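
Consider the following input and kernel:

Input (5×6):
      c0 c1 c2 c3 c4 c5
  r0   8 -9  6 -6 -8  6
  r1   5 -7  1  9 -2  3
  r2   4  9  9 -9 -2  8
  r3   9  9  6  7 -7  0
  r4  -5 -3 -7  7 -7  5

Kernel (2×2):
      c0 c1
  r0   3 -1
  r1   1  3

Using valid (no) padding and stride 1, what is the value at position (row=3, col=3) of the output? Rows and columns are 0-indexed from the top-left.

14

The receptive field on the input at this output position is [7 -7 / 7 -7]. Elementwise product with the kernel and sum: 7·3 + -7·-1 + 7·1 + -7·3.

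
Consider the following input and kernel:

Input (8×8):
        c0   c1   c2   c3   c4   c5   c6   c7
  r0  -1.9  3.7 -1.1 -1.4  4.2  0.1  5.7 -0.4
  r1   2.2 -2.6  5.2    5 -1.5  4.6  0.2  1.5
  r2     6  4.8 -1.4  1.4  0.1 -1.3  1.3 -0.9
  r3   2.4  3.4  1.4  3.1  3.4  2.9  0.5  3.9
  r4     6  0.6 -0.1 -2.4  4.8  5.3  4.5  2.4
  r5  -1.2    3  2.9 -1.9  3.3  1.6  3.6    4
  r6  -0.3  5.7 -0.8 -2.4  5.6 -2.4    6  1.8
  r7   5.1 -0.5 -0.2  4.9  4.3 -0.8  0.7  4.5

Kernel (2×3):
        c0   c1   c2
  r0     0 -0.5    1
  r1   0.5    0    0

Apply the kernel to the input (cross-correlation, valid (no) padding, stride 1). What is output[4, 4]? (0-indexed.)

The receptive field on the input at this output position is [4.8 5.3 4.5 / 3.3 1.6 3.6]. Elementwise product with the kernel and sum: 5.3·-0.5 + 4.5·1 + 3.3·0.5.

3.5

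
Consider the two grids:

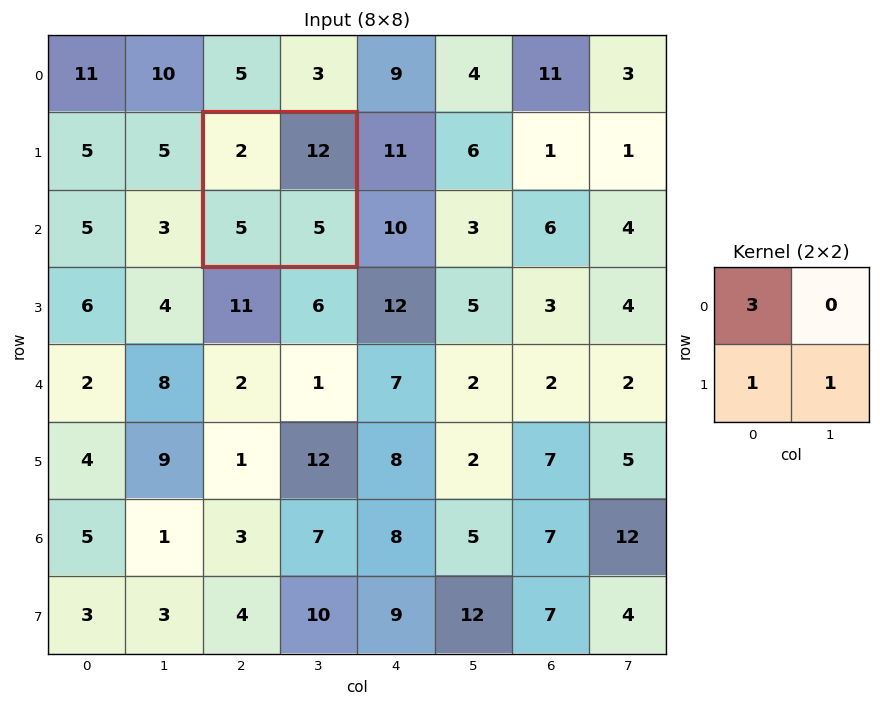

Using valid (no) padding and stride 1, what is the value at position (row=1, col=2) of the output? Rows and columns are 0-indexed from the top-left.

The receptive field on the input at this output position is [2 12 / 5 5]. Elementwise product with the kernel and sum: 2·3 + 5·1 + 5·1.

16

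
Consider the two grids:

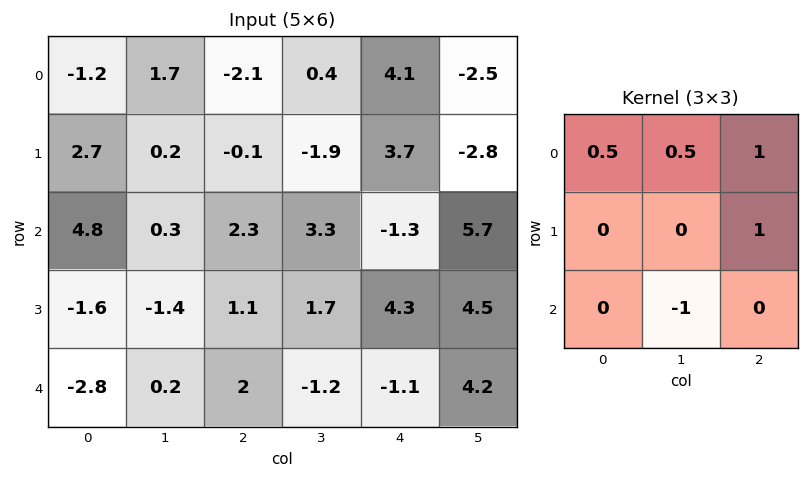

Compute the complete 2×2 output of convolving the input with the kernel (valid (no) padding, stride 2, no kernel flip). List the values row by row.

-2.25 3.65
5.75 7

Output[0,0]: The receptive field on the input at this output position is [-1.2 1.7 -2.1 / 2.7 0.2 -0.1 / 4.8 0.3 2.3]. Elementwise product with the kernel and sum: -1.2·0.5 + 1.7·0.5 + -2.1·1 + -0.1·1 + 0.3·-1.
Output[0,1]: The receptive field on the input at this output position is [-2.1 0.4 4.1 / -0.1 -1.9 3.7 / 2.3 3.3 -1.3]. Elementwise product with the kernel and sum: -2.1·0.5 + 0.4·0.5 + 4.1·1 + 3.7·1 + 3.3·-1.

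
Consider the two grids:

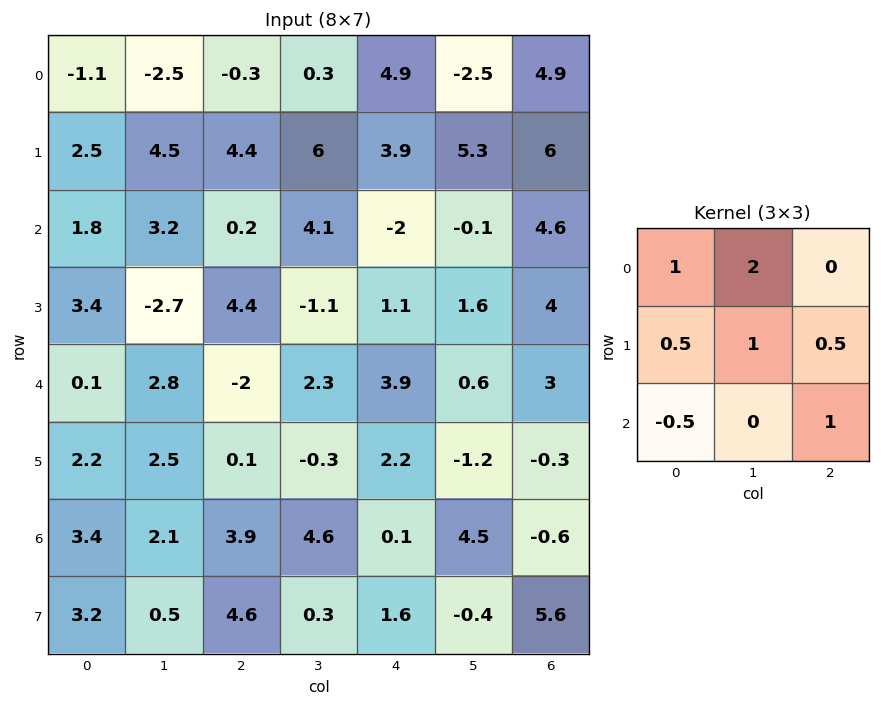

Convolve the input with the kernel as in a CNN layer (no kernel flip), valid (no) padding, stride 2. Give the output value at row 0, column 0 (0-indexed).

1.15

The receptive field on the input at this output position is [-1.1 -2.5 -0.3 / 2.5 4.5 4.4 / 1.8 3.2 0.2]. Elementwise product with the kernel and sum: -1.1·1 + -2.5·2 + 2.5·0.5 + 4.5·1 + 4.4·0.5 + 1.8·-0.5 + 0.2·1.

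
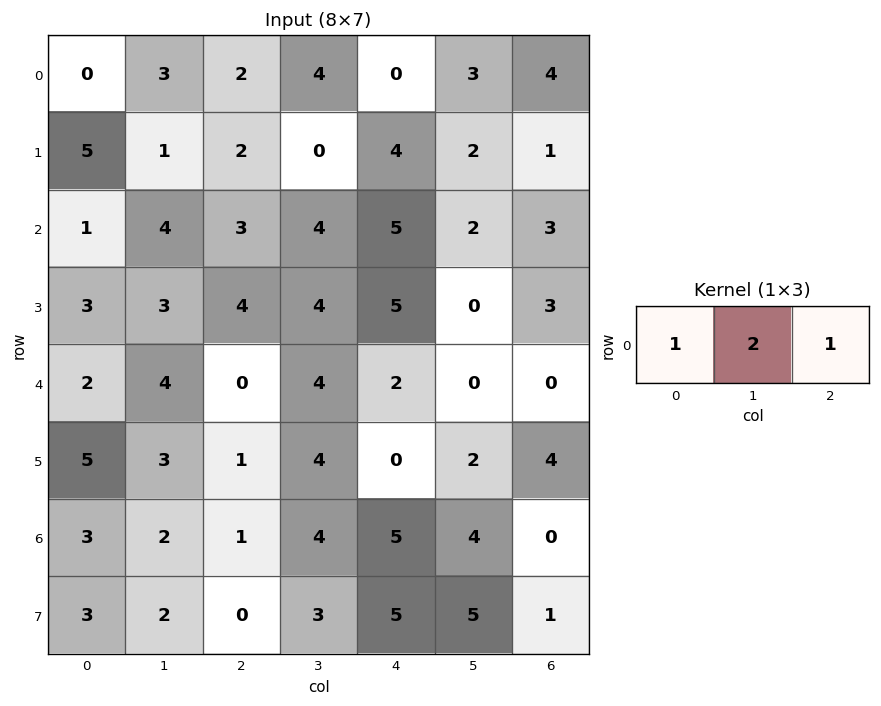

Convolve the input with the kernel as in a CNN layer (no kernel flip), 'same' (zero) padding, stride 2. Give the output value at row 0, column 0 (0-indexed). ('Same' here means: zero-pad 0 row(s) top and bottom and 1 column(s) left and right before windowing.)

The receptive field on the zero-padded input at this output position is [0 0 3]. Elementwise product with the kernel and sum: 0·1 + 0·2 + 3·1.

3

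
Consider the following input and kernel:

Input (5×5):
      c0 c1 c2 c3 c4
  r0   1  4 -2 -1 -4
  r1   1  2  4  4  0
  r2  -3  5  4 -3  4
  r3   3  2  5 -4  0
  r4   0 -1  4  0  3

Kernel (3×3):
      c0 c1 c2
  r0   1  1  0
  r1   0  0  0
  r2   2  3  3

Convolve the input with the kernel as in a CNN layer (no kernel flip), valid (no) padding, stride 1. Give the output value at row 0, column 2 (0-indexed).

8

The receptive field on the input at this output position is [-2 -1 -4 / 4 4 0 / 4 -3 4]. Elementwise product with the kernel and sum: -2·1 + -1·1 + 4·2 + -3·3 + 4·3.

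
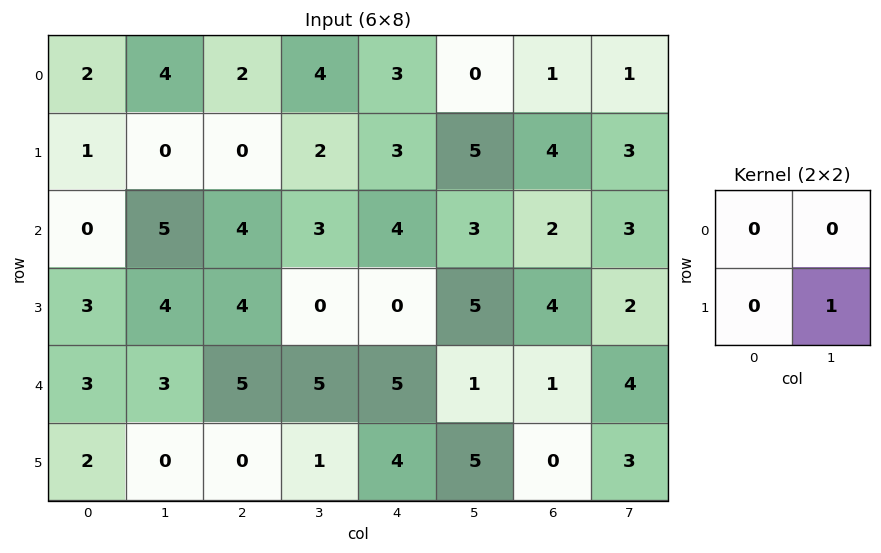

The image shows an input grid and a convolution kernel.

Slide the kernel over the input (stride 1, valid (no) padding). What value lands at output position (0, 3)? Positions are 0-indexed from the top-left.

3

The receptive field on the input at this output position is [4 3 / 2 3]. Elementwise product with the kernel and sum: 3·1.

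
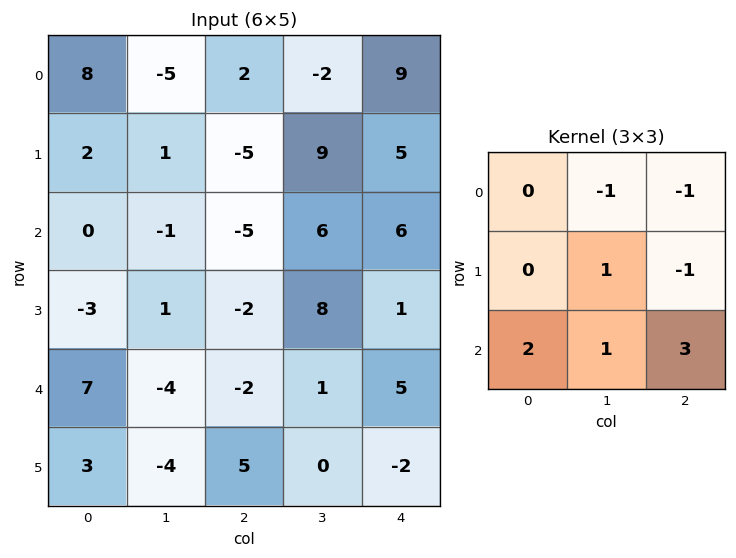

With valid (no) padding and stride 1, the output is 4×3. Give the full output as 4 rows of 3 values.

Output[0,0]: The receptive field on the input at this output position is [8 -5 2 / 2 1 -5 / 0 -1 -5]. Elementwise product with the kernel and sum: -5·-1 + 2·-1 + 1·1 + -5·-1 + 0·2 + -1·1 + -5·3.

-7 -3 11
-3 9 -7
13 -18 7
16 -12 -9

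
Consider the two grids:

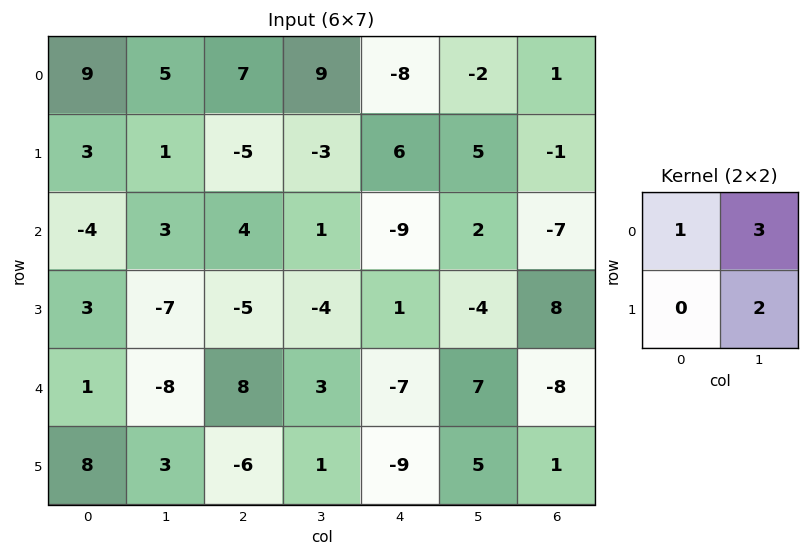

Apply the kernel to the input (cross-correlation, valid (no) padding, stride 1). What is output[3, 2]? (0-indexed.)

-11

The receptive field on the input at this output position is [-5 -4 / 8 3]. Elementwise product with the kernel and sum: -5·1 + -4·3 + 3·2.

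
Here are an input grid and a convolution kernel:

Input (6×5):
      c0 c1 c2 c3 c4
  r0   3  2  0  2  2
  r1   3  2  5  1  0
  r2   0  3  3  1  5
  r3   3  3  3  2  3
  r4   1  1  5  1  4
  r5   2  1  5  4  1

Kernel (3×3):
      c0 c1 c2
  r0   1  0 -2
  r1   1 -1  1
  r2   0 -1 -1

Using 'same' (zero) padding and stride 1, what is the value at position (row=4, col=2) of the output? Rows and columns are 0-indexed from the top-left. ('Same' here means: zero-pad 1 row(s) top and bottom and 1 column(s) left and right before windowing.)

The receptive field on the zero-padded input at this output position is [3 3 2 / 1 5 1 / 1 5 4]. Elementwise product with the kernel and sum: 3·1 + 2·-2 + 1·1 + 5·-1 + 1·1 + 5·-1 + 4·-1.

-13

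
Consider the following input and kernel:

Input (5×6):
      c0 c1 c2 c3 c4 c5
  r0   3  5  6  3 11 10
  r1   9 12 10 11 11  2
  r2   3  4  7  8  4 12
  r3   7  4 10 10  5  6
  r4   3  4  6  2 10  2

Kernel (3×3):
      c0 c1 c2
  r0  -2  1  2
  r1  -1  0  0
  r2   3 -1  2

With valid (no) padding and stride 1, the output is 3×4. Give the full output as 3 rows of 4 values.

21 11 24 58
48 26 36 22
22 21 28 2

Output[0,0]: The receptive field on the input at this output position is [3 5 6 / 9 12 10 / 3 4 7]. Elementwise product with the kernel and sum: 3·-2 + 5·1 + 6·2 + 9·-1 + 3·3 + 4·-1 + 7·2.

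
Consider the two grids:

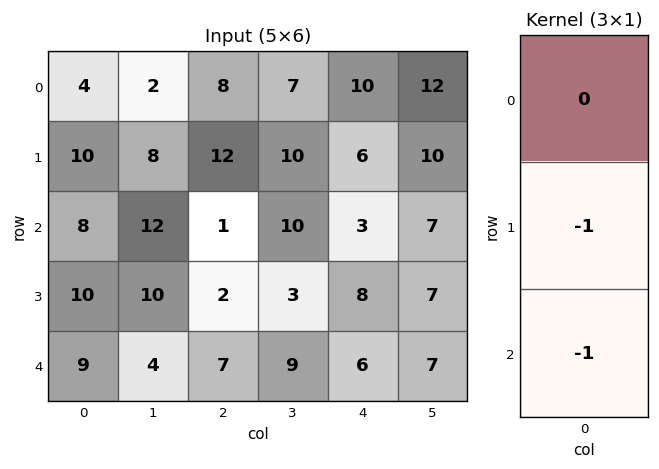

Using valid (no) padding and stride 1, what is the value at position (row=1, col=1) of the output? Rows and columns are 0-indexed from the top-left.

The receptive field on the input at this output position is [8 / 12 / 10]. Elementwise product with the kernel and sum: 12·-1 + 10·-1.

-22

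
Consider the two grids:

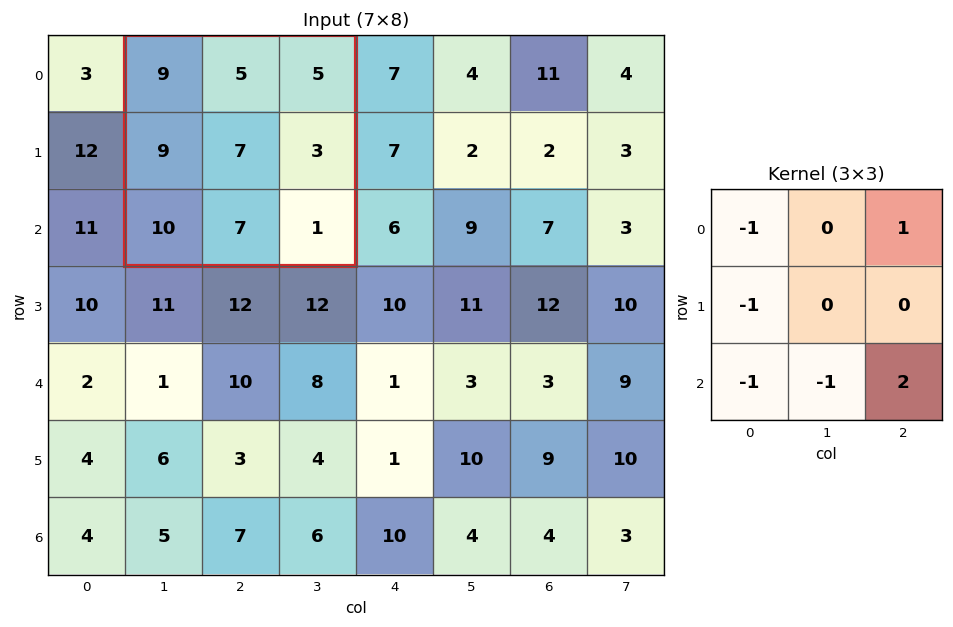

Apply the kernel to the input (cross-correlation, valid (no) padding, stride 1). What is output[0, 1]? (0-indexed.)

The receptive field on the input at this output position is [9 5 5 / 9 7 3 / 10 7 1]. Elementwise product with the kernel and sum: 9·-1 + 5·1 + 9·-1 + 10·-1 + 7·-1 + 1·2.

-28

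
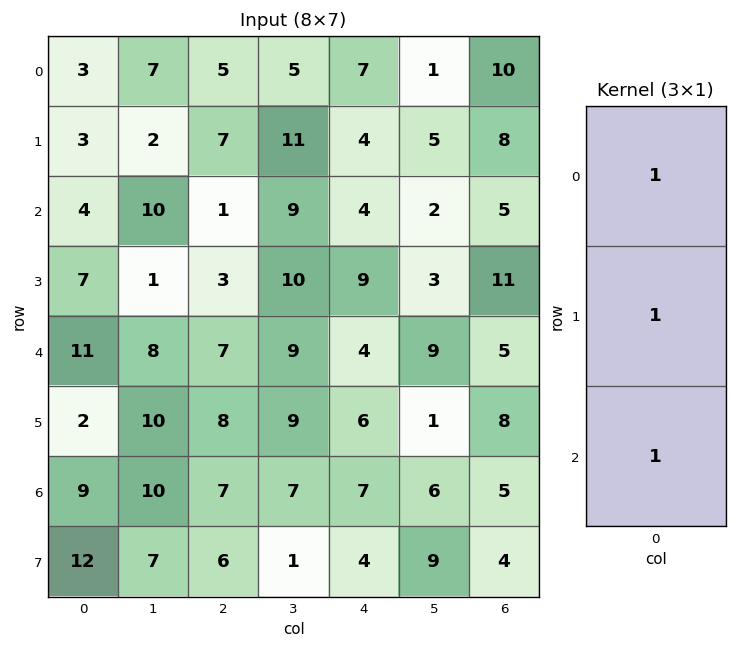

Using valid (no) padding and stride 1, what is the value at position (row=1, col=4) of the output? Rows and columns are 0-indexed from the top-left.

17

The receptive field on the input at this output position is [4 / 4 / 9]. Elementwise product with the kernel and sum: 4·1 + 4·1 + 9·1.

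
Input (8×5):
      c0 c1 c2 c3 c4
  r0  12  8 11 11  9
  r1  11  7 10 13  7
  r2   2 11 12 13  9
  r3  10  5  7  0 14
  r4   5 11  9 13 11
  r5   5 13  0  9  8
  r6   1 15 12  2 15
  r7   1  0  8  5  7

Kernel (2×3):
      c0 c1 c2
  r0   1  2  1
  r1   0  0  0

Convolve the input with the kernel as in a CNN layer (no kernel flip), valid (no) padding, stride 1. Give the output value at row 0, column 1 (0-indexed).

The receptive field on the input at this output position is [8 11 11 / 7 10 13]. Elementwise product with the kernel and sum: 8·1 + 11·2 + 11·1.

41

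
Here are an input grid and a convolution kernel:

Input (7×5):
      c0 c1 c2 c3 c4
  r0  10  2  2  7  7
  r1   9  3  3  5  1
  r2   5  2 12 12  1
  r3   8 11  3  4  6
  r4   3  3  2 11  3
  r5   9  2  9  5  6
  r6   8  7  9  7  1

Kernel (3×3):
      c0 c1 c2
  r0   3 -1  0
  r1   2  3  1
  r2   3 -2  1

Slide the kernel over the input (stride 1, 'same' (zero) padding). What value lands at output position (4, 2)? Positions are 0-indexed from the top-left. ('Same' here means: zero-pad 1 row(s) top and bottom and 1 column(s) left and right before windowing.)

46

The receptive field on the zero-padded input at this output position is [11 3 4 / 3 2 11 / 2 9 5]. Elementwise product with the kernel and sum: 11·3 + 3·-1 + 3·2 + 2·3 + 11·1 + 2·3 + 9·-2 + 5·1.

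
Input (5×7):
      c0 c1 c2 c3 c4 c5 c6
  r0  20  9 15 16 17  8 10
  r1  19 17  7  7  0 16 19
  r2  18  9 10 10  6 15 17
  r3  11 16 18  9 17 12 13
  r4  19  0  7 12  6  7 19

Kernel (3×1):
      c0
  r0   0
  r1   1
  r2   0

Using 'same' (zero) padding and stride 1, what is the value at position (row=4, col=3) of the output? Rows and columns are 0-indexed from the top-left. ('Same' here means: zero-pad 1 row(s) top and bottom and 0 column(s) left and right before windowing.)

The receptive field on the zero-padded input at this output position is [9 / 12 / 0]. Elementwise product with the kernel and sum: 12·1.

12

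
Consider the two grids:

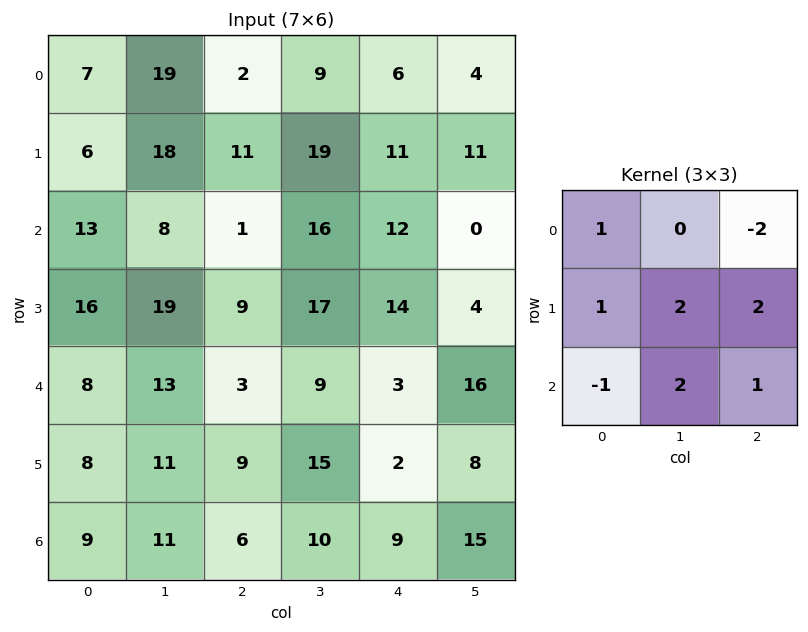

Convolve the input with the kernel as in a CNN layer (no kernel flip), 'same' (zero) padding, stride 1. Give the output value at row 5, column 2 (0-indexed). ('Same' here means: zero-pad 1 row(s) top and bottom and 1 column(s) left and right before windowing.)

The receptive field on the zero-padded input at this output position is [13 3 9 / 11 9 15 / 11 6 10]. Elementwise product with the kernel and sum: 13·1 + 9·-2 + 11·1 + 9·2 + 15·2 + 11·-1 + 6·2 + 10·1.

65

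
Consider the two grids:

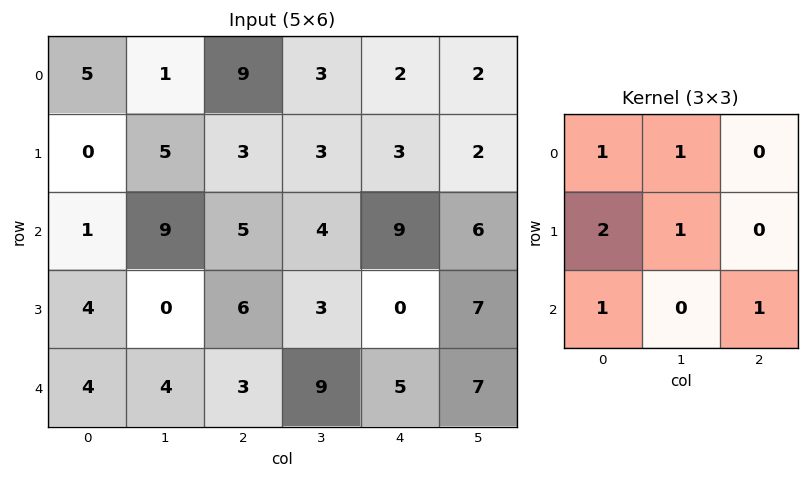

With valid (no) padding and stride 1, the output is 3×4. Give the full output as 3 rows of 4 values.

Output[0,0]: The receptive field on the input at this output position is [5 1 9 / 0 5 3 / 1 9 5]. Elementwise product with the kernel and sum: 5·1 + 1·1 + 0·2 + 5·1 + 1·1 + 5·1.

17 36 35 24
26 34 26 33
25 33 32 35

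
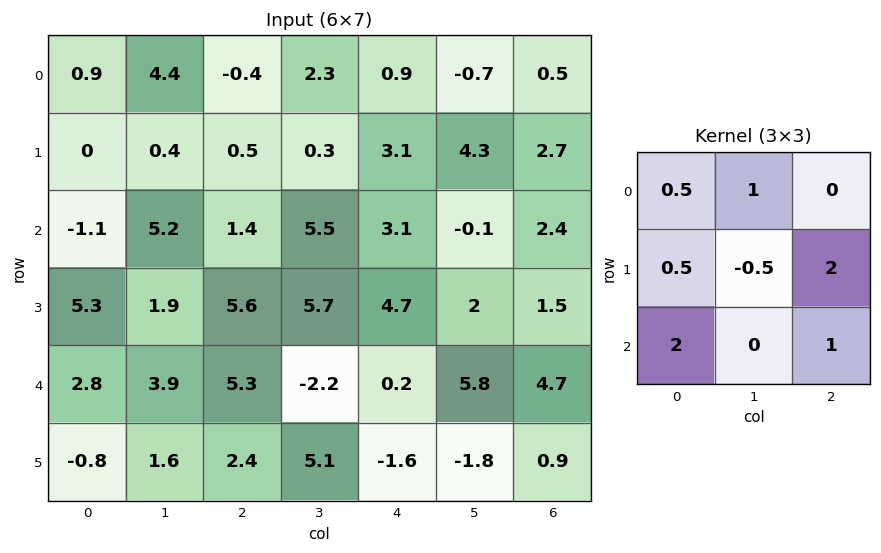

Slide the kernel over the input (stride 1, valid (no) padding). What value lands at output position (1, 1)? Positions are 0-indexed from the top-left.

The receptive field on the input at this output position is [0.4 0.5 0.3 / 5.2 1.4 5.5 / 1.9 5.6 5.7]. Elementwise product with the kernel and sum: 0.4·0.5 + 0.5·1 + 5.2·0.5 + 1.4·-0.5 + 5.5·2 + 1.9·2 + 5.7·1.

23.1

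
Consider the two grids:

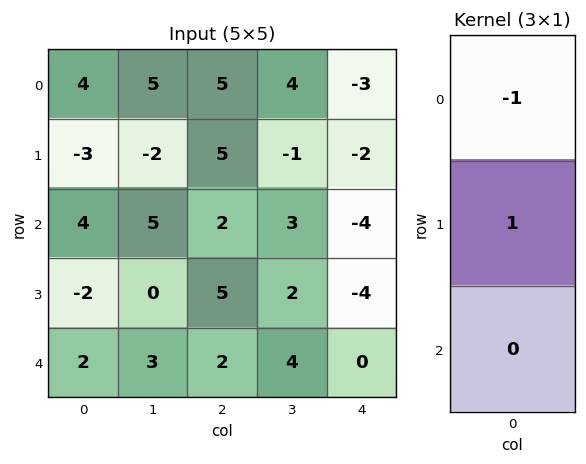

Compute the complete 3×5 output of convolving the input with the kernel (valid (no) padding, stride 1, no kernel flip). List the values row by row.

-7 -7 0 -5 1
7 7 -3 4 -2
-6 -5 3 -1 0

Output[0,0]: The receptive field on the input at this output position is [4 / -3 / 4]. Elementwise product with the kernel and sum: 4·-1 + -3·1.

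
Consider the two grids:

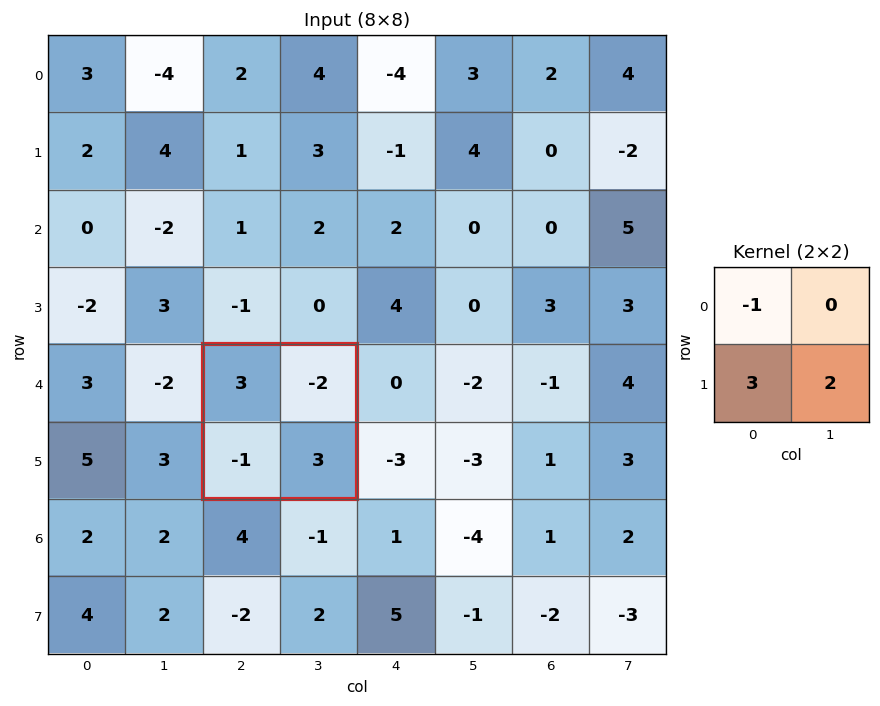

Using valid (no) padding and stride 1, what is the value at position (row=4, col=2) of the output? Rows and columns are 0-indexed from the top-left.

0

The receptive field on the input at this output position is [3 -2 / -1 3]. Elementwise product with the kernel and sum: 3·-1 + -1·3 + 3·2.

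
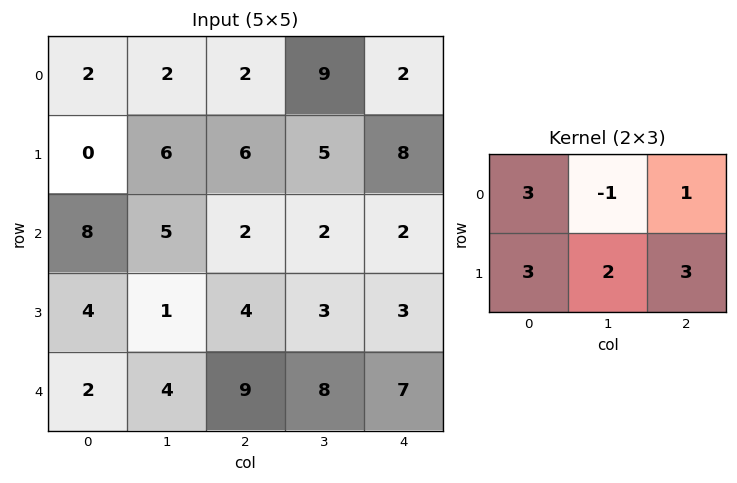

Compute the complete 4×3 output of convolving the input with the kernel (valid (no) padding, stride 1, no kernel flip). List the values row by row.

Output[0,0]: The receptive field on the input at this output position is [2 2 2 / 0 6 6]. Elementwise product with the kernel and sum: 2·3 + 2·-1 + 2·1 + 0·3 + 6·2 + 6·3.

36 58 51
40 42 37
47 35 33
56 56 76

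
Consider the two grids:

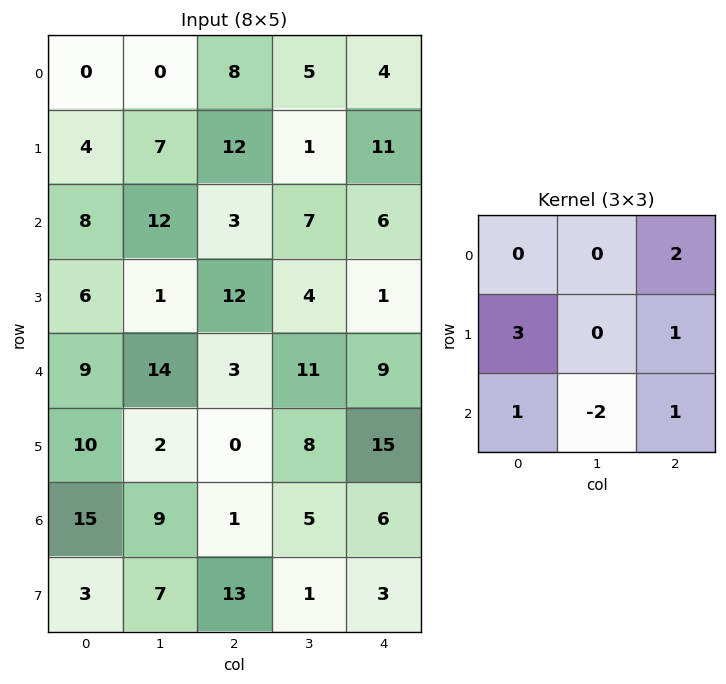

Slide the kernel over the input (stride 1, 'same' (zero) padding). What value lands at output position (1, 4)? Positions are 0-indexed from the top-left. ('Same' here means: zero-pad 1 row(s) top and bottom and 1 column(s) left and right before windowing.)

-2

The receptive field on the zero-padded input at this output position is [5 4 0 / 1 11 0 / 7 6 0]. Elementwise product with the kernel and sum: 0·2 + 1·3 + 0·1 + 7·1 + 6·-2 + 0·1.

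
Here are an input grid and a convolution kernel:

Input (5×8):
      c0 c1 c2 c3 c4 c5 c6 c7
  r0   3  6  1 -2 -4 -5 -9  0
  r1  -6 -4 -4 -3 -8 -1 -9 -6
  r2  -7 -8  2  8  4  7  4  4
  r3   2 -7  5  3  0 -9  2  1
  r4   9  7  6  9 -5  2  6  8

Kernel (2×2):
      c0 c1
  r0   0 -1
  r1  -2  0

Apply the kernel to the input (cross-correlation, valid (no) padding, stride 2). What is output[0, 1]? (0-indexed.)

The receptive field on the input at this output position is [1 -2 / -4 -3]. Elementwise product with the kernel and sum: -2·-1 + -4·-2.

10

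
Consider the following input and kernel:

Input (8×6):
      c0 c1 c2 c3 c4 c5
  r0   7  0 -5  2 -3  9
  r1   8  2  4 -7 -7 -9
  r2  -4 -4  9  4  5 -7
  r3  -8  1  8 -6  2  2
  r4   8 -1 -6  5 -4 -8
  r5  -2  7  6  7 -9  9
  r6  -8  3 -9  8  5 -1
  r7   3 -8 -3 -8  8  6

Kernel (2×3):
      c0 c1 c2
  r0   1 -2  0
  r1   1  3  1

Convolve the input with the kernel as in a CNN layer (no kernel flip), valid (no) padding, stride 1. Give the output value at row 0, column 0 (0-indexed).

The receptive field on the input at this output position is [7 0 -5 / 8 2 4]. Elementwise product with the kernel and sum: 7·1 + 0·-2 + 8·1 + 2·3 + 4·1.

25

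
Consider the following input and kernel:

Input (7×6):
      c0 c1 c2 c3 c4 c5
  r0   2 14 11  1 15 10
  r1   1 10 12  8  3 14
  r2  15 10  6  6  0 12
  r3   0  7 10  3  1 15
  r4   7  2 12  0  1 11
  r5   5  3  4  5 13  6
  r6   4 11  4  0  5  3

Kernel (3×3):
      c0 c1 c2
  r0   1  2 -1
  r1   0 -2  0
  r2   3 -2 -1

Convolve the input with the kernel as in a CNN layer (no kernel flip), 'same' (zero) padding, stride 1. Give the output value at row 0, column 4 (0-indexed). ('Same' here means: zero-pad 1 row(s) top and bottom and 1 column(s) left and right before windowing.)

-26

The receptive field on the zero-padded input at this output position is [0 0 0 / 1 15 10 / 8 3 14]. Elementwise product with the kernel and sum: 0·1 + 0·2 + 0·-1 + 15·-2 + 8·3 + 3·-2 + 14·-1.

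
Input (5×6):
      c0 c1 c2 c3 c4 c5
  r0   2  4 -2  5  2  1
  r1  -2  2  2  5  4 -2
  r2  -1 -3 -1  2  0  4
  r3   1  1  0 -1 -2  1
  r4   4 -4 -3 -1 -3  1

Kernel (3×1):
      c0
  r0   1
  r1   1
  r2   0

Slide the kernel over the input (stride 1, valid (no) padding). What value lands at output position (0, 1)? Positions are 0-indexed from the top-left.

The receptive field on the input at this output position is [4 / 2 / -3]. Elementwise product with the kernel and sum: 4·1 + 2·1.

6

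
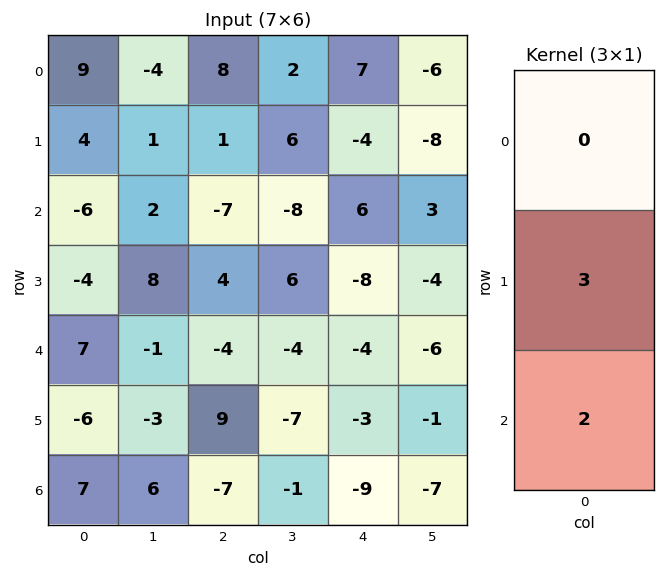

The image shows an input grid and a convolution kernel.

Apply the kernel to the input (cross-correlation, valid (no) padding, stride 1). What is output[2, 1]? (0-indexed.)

The receptive field on the input at this output position is [2 / 8 / -1]. Elementwise product with the kernel and sum: 8·3 + -1·2.

22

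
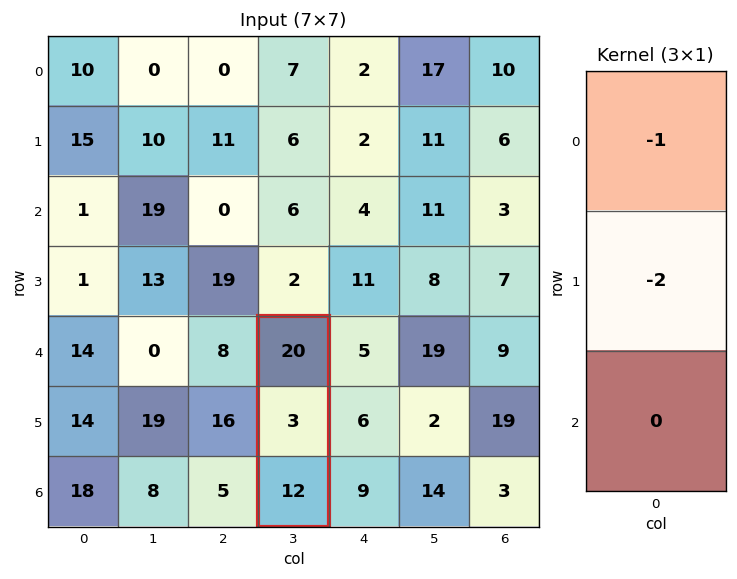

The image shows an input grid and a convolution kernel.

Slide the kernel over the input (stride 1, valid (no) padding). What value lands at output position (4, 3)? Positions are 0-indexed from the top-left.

The receptive field on the input at this output position is [20 / 3 / 12]. Elementwise product with the kernel and sum: 20·-1 + 3·-2.

-26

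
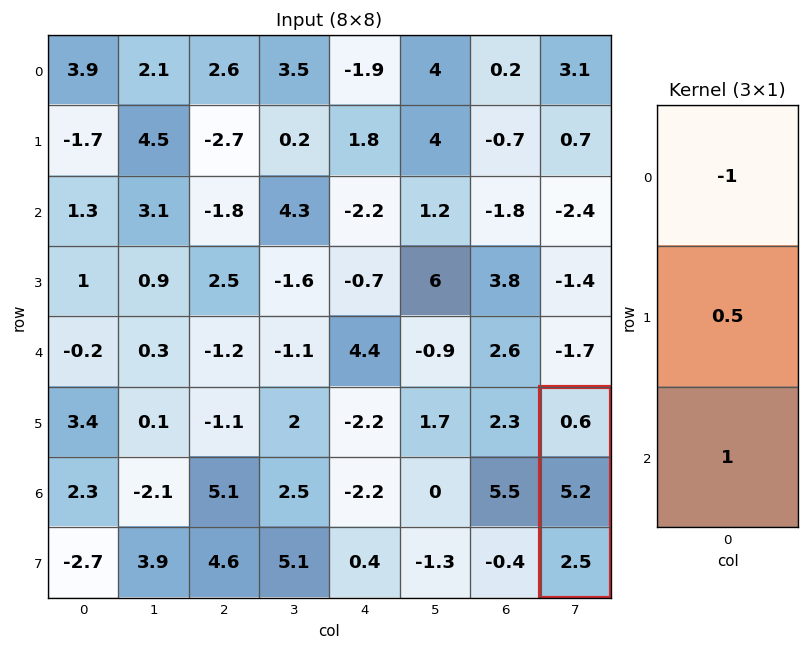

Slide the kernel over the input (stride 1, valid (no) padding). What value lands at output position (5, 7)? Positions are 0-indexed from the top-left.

4.5

The receptive field on the input at this output position is [0.6 / 5.2 / 2.5]. Elementwise product with the kernel and sum: 0.6·-1 + 5.2·0.5 + 2.5·1.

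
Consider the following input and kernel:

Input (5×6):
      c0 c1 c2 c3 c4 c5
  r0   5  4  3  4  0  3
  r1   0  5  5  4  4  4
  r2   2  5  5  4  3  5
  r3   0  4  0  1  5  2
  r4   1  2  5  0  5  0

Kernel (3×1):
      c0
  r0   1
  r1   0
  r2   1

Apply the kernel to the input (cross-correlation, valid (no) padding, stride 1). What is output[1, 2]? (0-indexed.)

5

The receptive field on the input at this output position is [5 / 5 / 0]. Elementwise product with the kernel and sum: 5·1 + 0·1.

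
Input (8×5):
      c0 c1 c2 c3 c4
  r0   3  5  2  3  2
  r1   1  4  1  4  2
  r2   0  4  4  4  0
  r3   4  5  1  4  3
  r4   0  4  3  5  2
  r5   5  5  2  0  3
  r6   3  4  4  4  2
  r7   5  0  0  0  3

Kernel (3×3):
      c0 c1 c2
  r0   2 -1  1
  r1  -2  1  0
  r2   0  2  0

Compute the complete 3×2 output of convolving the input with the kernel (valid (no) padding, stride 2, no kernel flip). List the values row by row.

13 13
5 16
2 7

Output[0,0]: The receptive field on the input at this output position is [3 5 2 / 1 4 1 / 0 4 4]. Elementwise product with the kernel and sum: 3·2 + 5·-1 + 2·1 + 1·-2 + 4·1 + 4·2.
Output[0,1]: The receptive field on the input at this output position is [2 3 2 / 1 4 2 / 4 4 0]. Elementwise product with the kernel and sum: 2·2 + 3·-1 + 2·1 + 1·-2 + 4·1 + 4·2.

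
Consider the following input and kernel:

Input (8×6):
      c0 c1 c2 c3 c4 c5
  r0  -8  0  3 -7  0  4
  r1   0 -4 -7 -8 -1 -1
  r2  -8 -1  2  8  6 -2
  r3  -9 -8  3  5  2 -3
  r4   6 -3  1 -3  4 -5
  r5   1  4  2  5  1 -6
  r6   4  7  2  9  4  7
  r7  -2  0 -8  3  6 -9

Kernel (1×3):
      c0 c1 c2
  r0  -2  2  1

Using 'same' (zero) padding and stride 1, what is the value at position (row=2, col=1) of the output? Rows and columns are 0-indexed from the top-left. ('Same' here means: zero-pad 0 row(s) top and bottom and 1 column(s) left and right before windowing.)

16

The receptive field on the zero-padded input at this output position is [-8 -1 2]. Elementwise product with the kernel and sum: -8·-2 + -1·2 + 2·1.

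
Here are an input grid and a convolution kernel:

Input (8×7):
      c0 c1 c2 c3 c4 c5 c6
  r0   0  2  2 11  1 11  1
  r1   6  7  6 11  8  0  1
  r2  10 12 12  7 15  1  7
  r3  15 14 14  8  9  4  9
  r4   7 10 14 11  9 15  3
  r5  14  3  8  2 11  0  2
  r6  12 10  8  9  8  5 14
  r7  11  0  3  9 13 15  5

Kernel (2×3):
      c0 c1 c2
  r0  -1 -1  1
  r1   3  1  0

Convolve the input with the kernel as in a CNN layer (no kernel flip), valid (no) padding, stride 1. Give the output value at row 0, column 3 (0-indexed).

The receptive field on the input at this output position is [11 1 11 / 11 8 0]. Elementwise product with the kernel and sum: 11·-1 + 1·-1 + 11·1 + 11·3 + 8·1.

40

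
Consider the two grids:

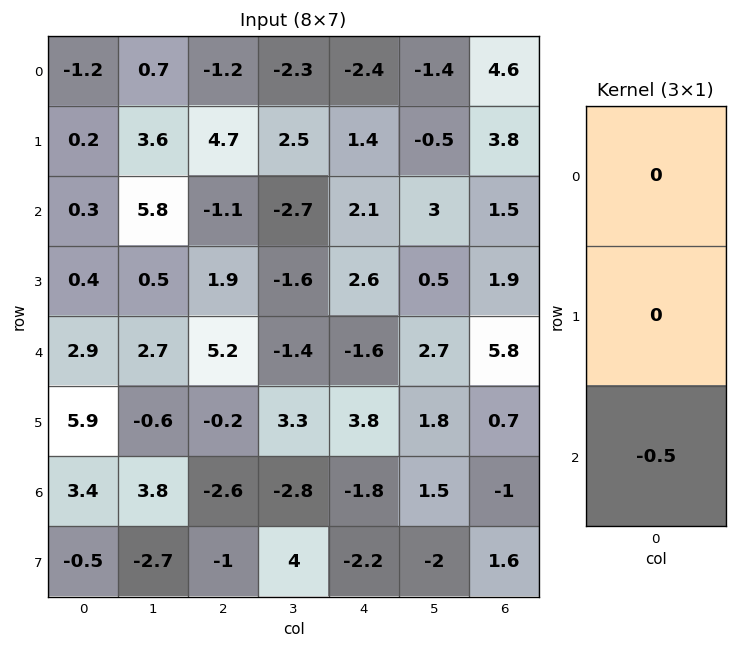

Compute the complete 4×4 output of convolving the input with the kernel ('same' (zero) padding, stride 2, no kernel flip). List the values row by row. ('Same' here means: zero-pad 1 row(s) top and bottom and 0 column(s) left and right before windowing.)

Output[0,0]: The receptive field on the zero-padded input at this output position is [0 / -1.2 / 0.2]. Elementwise product with the kernel and sum: 0.2·-0.5.
Output[0,1]: The receptive field on the zero-padded input at this output position is [0 / -1.2 / 4.7]. Elementwise product with the kernel and sum: 4.7·-0.5.

-0.1 -2.35 -0.7 -1.9
-0.2 -0.95 -1.3 -0.95
-2.95 0.1 -1.9 -0.35
0.25 0.5 1.1 -0.8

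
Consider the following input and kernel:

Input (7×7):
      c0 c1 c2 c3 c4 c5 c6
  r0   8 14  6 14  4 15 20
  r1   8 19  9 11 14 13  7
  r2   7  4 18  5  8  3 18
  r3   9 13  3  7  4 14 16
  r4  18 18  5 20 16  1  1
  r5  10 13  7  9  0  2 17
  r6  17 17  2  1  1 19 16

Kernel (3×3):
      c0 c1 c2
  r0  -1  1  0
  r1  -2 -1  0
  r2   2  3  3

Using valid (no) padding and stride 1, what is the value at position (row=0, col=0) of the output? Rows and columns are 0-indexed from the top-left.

51

The receptive field on the input at this output position is [8 14 6 / 8 19 9 / 7 4 18]. Elementwise product with the kernel and sum: 8·-1 + 14·1 + 8·-2 + 19·-1 + 7·2 + 4·3 + 18·3.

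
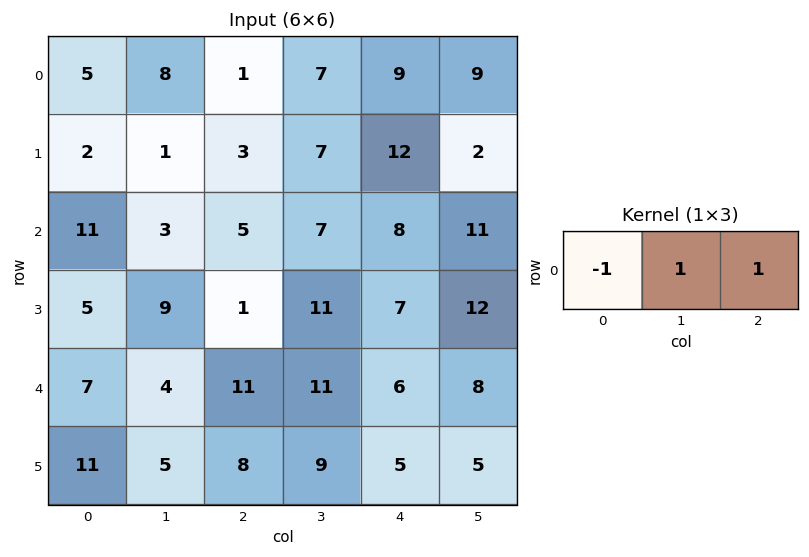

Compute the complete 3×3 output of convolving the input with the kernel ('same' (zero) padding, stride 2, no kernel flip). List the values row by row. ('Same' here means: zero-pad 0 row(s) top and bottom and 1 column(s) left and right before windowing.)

13 0 11
14 9 12
11 18 3

Output[0,0]: The receptive field on the zero-padded input at this output position is [0 5 8]. Elementwise product with the kernel and sum: 0·-1 + 5·1 + 8·1.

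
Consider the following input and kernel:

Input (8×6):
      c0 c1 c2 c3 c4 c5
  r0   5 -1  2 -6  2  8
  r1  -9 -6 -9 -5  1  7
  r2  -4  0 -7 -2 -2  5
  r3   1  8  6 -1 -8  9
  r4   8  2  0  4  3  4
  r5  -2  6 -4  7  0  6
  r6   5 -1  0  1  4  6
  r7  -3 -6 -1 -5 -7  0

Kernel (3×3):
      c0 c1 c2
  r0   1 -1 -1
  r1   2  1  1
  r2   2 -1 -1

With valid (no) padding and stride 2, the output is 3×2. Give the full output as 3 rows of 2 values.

Output[0,0]: The receptive field on the input at this output position is [5 -1 2 / -9 -6 -9 / -4 0 -7]. Elementwise product with the kernel and sum: 5·1 + -1·-1 + 2·-1 + -9·2 + -6·1 + -9·1 + -4·2 + 0·-1 + -7·-1.
Output[0,1]: The receptive field on the input at this output position is [2 -6 2 / -9 -5 1 / -7 -2 -2]. Elementwise product with the kernel and sum: 2·1 + -6·-1 + 2·-1 + -9·2 + -5·1 + 1·1 + -7·2 + -2·-1 + -2·-1.

-30 -26
33 -7
15 -13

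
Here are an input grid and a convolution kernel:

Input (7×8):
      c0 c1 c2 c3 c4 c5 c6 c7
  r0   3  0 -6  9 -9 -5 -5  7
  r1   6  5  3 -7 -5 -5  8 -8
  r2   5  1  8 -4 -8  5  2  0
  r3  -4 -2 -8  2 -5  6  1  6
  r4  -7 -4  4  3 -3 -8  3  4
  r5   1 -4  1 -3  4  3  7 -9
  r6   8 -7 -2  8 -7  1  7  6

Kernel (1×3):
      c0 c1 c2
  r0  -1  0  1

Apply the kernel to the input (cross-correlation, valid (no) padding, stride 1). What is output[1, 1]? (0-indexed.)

The receptive field on the input at this output position is [5 3 -7]. Elementwise product with the kernel and sum: 5·-1 + -7·1.

-12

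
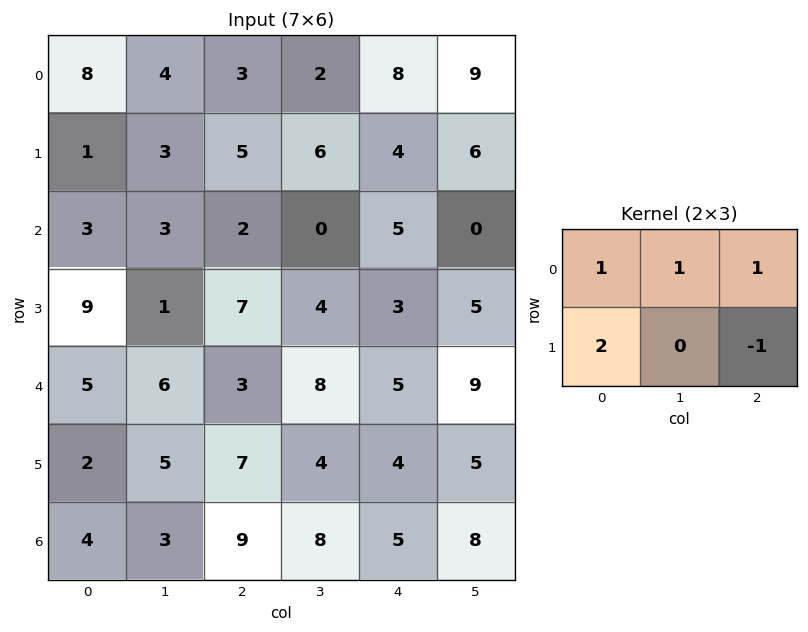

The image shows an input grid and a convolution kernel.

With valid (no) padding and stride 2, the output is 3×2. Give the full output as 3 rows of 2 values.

12 19
19 18
11 26

Output[0,0]: The receptive field on the input at this output position is [8 4 3 / 1 3 5]. Elementwise product with the kernel and sum: 8·1 + 4·1 + 3·1 + 1·2 + 5·-1.
Output[0,1]: The receptive field on the input at this output position is [3 2 8 / 5 6 4]. Elementwise product with the kernel and sum: 3·1 + 2·1 + 8·1 + 5·2 + 4·-1.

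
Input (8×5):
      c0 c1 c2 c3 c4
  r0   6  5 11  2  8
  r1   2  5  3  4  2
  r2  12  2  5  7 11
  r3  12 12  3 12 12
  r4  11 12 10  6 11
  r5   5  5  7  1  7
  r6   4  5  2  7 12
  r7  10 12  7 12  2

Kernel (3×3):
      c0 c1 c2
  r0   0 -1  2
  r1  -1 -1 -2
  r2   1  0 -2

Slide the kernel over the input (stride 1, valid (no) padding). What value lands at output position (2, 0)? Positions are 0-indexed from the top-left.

The receptive field on the input at this output position is [12 2 5 / 12 12 3 / 11 12 10]. Elementwise product with the kernel and sum: 2·-1 + 5·2 + 12·-1 + 12·-1 + 3·-2 + 11·1 + 10·-2.

-31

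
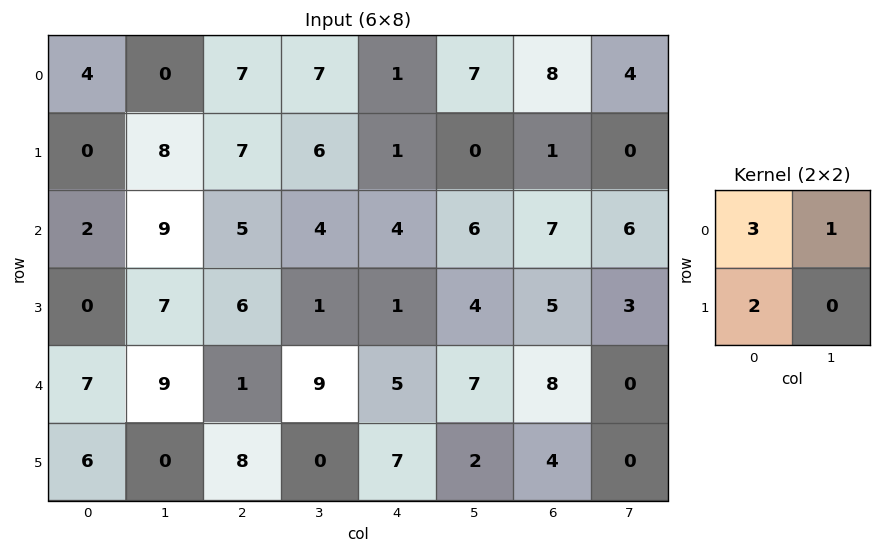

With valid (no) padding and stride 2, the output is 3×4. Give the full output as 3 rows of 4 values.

12 42 12 30
15 31 20 37
42 28 36 32

Output[0,0]: The receptive field on the input at this output position is [4 0 / 0 8]. Elementwise product with the kernel and sum: 4·3 + 0·1 + 0·2.
Output[0,1]: The receptive field on the input at this output position is [7 7 / 7 6]. Elementwise product with the kernel and sum: 7·3 + 7·1 + 7·2.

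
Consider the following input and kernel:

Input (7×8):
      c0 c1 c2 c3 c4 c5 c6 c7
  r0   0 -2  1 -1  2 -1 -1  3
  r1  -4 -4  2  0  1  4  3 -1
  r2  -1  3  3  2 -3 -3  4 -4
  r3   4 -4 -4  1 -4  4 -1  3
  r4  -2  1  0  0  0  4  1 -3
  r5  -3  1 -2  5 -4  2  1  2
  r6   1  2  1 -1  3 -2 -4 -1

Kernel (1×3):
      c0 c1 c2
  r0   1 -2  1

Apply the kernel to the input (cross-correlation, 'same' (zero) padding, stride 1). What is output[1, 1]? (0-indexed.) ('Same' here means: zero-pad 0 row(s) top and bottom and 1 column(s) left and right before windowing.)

The receptive field on the zero-padded input at this output position is [-4 -4 2]. Elementwise product with the kernel and sum: -4·1 + -4·-2 + 2·1.

6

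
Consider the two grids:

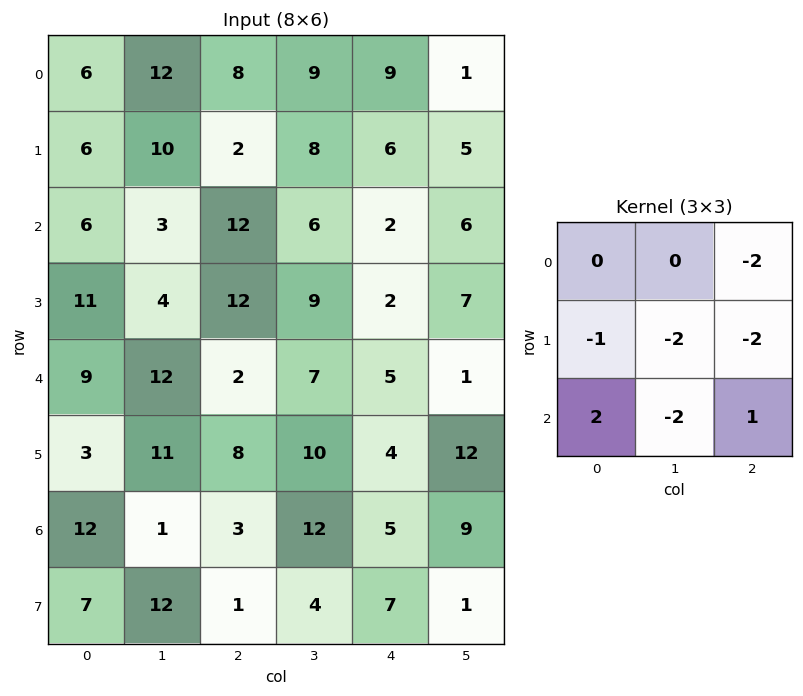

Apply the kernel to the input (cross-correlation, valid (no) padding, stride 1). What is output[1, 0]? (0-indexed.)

The receptive field on the input at this output position is [6 10 2 / 6 3 12 / 11 4 12]. Elementwise product with the kernel and sum: 2·-2 + 6·-1 + 3·-2 + 12·-2 + 11·2 + 4·-2 + 12·1.

-14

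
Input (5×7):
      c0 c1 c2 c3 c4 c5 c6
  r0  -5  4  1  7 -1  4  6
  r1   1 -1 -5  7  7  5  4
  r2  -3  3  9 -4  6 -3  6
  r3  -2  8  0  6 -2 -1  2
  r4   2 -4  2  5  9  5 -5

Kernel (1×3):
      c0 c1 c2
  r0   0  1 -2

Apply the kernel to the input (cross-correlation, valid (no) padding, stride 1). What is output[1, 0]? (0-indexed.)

The receptive field on the input at this output position is [1 -1 -5]. Elementwise product with the kernel and sum: -1·1 + -5·-2.

9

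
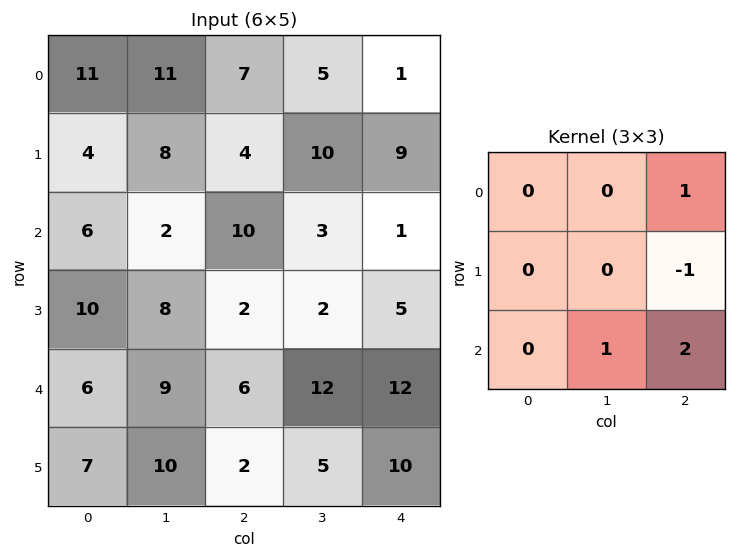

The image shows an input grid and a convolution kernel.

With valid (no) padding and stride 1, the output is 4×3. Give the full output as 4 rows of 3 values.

25 11 -3
6 13 20
29 31 32
10 2 18

Output[0,0]: The receptive field on the input at this output position is [11 11 7 / 4 8 4 / 6 2 10]. Elementwise product with the kernel and sum: 7·1 + 4·-1 + 2·1 + 10·2.
Output[0,1]: The receptive field on the input at this output position is [11 7 5 / 8 4 10 / 2 10 3]. Elementwise product with the kernel and sum: 5·1 + 10·-1 + 10·1 + 3·2.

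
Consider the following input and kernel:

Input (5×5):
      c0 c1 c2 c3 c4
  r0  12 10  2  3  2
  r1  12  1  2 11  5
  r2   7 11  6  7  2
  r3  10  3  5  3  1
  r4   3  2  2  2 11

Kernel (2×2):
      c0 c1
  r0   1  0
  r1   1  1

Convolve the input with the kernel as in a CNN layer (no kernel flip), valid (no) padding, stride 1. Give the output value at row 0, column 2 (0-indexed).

15

The receptive field on the input at this output position is [2 3 / 2 11]. Elementwise product with the kernel and sum: 2·1 + 2·1 + 11·1.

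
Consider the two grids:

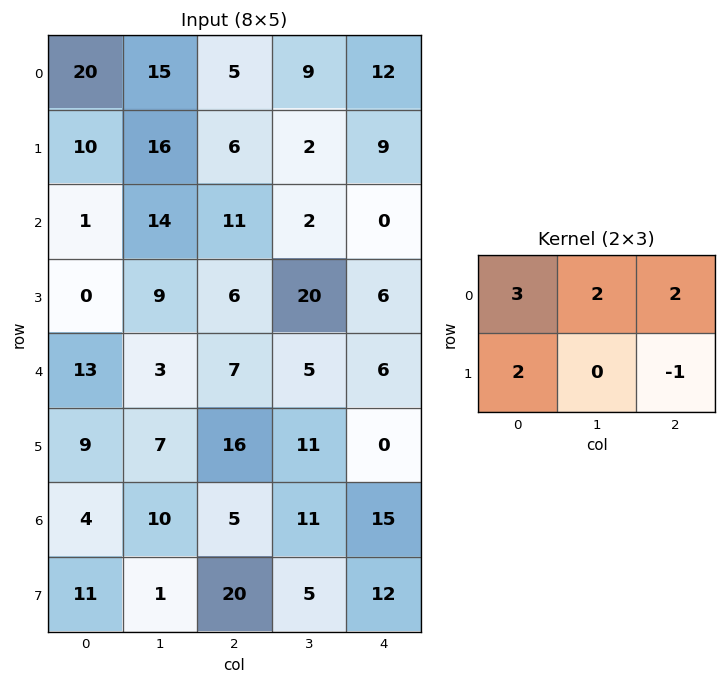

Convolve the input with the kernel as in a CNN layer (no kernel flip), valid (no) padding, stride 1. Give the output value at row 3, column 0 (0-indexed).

49

The receptive field on the input at this output position is [0 9 6 / 13 3 7]. Elementwise product with the kernel and sum: 0·3 + 9·2 + 6·2 + 13·2 + 7·-1.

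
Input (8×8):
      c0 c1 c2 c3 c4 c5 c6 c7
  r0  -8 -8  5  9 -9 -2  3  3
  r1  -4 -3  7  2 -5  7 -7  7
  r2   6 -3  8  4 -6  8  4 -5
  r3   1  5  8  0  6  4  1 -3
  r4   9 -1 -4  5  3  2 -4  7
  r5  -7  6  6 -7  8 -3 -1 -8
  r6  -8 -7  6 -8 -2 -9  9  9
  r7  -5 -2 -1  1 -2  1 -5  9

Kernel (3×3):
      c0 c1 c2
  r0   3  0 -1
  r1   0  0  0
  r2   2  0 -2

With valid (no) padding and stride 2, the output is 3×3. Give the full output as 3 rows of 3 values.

Output[0,0]: The receptive field on the input at this output position is [-8 -8 5 / -4 -3 7 / 6 -3 8]. Elementwise product with the kernel and sum: -8·3 + 5·-1 + 6·2 + 8·-2.
Output[0,1]: The receptive field on the input at this output position is [5 9 -9 / 7 2 -5 / 8 4 -6]. Elementwise product with the kernel and sum: 5·3 + -9·-1 + 8·2 + -6·-2.

-33 52 -50
36 16 -8
3 1 -9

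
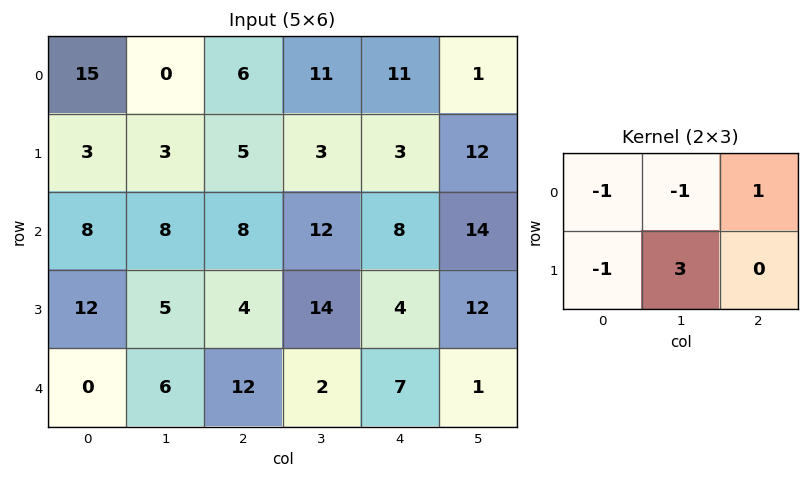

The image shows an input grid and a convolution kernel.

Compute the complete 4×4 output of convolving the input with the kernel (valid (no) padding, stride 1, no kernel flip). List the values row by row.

-3 17 -2 -15
15 11 23 18
-5 3 26 -8
5 35 -20 13

Output[0,0]: The receptive field on the input at this output position is [15 0 6 / 3 3 5]. Elementwise product with the kernel and sum: 15·-1 + 0·-1 + 6·1 + 3·-1 + 3·3.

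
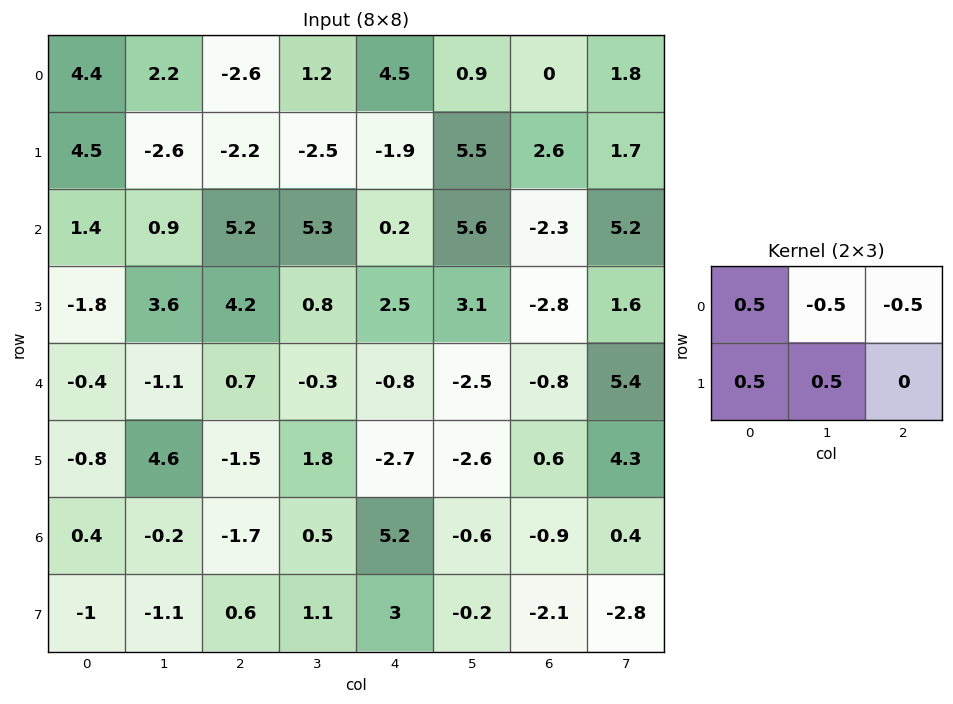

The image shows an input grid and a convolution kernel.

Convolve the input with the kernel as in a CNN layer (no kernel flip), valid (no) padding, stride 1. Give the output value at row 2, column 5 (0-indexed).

1.5

The receptive field on the input at this output position is [5.6 -2.3 5.2 / 3.1 -2.8 1.6]. Elementwise product with the kernel and sum: 5.6·0.5 + -2.3·-0.5 + 5.2·-0.5 + 3.1·0.5 + -2.8·0.5.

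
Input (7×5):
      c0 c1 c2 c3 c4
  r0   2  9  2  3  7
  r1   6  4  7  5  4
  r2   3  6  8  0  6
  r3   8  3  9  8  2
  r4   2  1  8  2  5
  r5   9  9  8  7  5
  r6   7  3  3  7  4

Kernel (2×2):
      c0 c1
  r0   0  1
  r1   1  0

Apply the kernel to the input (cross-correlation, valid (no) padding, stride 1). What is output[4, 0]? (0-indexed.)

10

The receptive field on the input at this output position is [2 1 / 9 9]. Elementwise product with the kernel and sum: 1·1 + 9·1.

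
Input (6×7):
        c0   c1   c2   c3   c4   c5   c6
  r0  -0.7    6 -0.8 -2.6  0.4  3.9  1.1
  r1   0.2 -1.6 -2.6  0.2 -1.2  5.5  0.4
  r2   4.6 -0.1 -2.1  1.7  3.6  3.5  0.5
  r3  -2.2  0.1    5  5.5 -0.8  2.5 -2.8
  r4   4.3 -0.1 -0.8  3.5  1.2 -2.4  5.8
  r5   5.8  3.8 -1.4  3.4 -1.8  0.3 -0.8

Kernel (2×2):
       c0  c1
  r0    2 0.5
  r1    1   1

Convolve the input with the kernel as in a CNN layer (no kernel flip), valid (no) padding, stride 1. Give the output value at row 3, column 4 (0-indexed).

The receptive field on the input at this output position is [-0.8 2.5 / 1.2 -2.4]. Elementwise product with the kernel and sum: -0.8·2 + 2.5·0.5 + 1.2·1 + -2.4·1.

-1.55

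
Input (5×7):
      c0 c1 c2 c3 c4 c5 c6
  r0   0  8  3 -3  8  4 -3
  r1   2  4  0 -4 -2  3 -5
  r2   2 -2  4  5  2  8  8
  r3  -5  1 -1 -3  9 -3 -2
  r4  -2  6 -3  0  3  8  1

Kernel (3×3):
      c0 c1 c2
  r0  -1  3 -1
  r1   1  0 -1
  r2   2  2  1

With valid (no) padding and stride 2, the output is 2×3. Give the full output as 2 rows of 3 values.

Output[0,0]: The receptive field on the input at this output position is [0 8 3 / 2 4 0 / 2 -2 4]. Elementwise product with the kernel and sum: 0·-1 + 8·3 + 3·-1 + 2·1 + 0·-1 + 2·2 + -2·2 + 4·1.
Output[0,1]: The receptive field on the input at this output position is [3 -3 8 / 0 -4 -2 / 4 5 2]. Elementwise product with the kernel and sum: 3·-1 + -3·3 + 8·-1 + 0·1 + -2·-1 + 4·2 + 5·2 + 2·1.

27 2 38
-11 -4 48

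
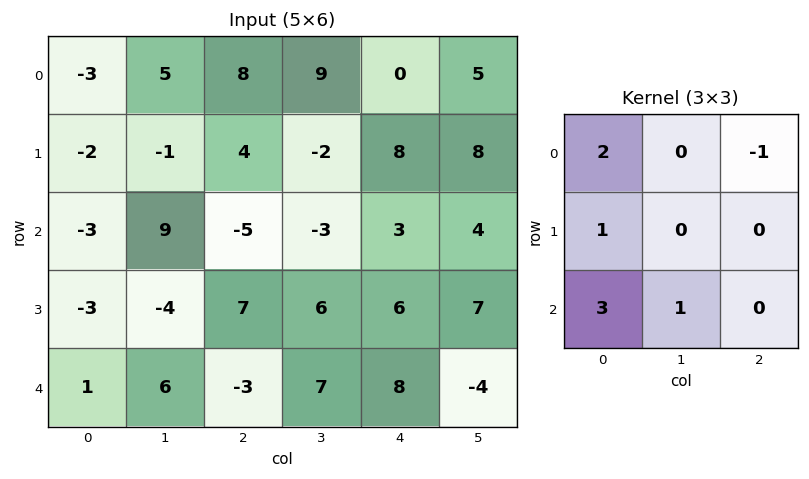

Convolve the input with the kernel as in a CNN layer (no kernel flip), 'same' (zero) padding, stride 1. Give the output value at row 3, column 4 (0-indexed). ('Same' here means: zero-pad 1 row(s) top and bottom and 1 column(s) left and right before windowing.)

25

The receptive field on the zero-padded input at this output position is [-3 3 4 / 6 6 7 / 7 8 -4]. Elementwise product with the kernel and sum: -3·2 + 4·-1 + 6·1 + 7·3 + 8·1.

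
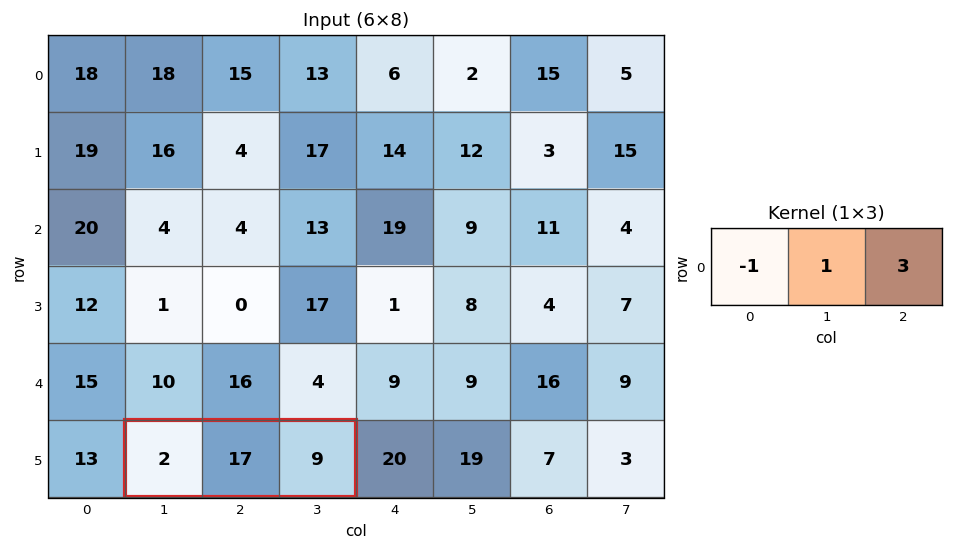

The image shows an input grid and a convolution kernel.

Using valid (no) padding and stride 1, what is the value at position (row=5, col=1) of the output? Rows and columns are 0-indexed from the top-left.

42

The receptive field on the input at this output position is [2 17 9]. Elementwise product with the kernel and sum: 2·-1 + 17·1 + 9·3.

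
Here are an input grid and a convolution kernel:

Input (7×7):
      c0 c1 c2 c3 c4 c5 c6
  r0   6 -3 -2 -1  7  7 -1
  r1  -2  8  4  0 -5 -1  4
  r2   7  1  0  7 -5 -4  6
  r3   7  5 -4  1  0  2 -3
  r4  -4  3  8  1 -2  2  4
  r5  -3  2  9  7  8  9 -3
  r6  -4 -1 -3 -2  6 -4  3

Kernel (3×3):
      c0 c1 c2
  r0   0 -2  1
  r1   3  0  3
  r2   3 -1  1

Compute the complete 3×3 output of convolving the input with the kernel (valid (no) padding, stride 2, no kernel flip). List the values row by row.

Output[0,0]: The receptive field on the input at this output position is [6 -3 -2 / -2 8 4 / 7 1 0]. Elementwise product with the kernel and sum: -3·-2 + -2·1 + -2·3 + 4·3 + 7·3 + 1·-1 + 0·1.
Output[0,1]: The receptive field on the input at this output position is [-2 -1 7 / 4 0 -5 / 0 7 -5]. Elementwise product with the kernel and sum: -1·-2 + 7·1 + 4·3 + -5·3 + 0·3 + 7·-1 + -5·1.

30 -6 -23
0 -10 1
6 46 40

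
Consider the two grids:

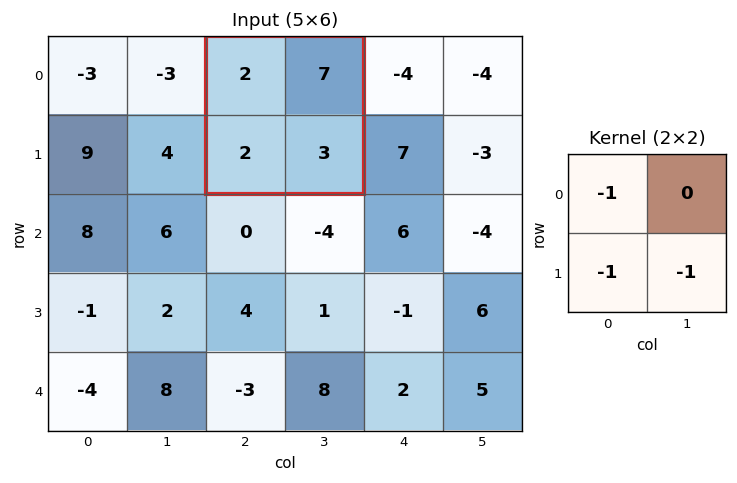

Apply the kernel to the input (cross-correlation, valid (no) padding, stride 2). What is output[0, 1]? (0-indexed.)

The receptive field on the input at this output position is [2 7 / 2 3]. Elementwise product with the kernel and sum: 2·-1 + 2·-1 + 3·-1.

-7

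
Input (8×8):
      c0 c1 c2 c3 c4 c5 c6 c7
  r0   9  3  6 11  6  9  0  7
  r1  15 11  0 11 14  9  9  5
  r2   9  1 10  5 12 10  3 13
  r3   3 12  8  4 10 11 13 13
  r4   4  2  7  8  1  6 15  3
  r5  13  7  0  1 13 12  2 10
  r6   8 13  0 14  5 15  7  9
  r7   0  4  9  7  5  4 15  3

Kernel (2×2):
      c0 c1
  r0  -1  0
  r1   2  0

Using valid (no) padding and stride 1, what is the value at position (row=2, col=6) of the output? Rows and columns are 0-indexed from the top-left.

The receptive field on the input at this output position is [3 13 / 13 13]. Elementwise product with the kernel and sum: 3·-1 + 13·2.

23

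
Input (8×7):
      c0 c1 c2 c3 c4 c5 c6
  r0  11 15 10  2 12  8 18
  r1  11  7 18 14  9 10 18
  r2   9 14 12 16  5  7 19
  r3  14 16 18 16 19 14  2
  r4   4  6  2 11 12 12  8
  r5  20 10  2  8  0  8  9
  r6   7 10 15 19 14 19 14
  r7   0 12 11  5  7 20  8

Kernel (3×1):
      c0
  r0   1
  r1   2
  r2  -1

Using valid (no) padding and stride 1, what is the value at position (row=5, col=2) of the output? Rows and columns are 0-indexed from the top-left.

21

The receptive field on the input at this output position is [2 / 15 / 11]. Elementwise product with the kernel and sum: 2·1 + 15·2 + 11·-1.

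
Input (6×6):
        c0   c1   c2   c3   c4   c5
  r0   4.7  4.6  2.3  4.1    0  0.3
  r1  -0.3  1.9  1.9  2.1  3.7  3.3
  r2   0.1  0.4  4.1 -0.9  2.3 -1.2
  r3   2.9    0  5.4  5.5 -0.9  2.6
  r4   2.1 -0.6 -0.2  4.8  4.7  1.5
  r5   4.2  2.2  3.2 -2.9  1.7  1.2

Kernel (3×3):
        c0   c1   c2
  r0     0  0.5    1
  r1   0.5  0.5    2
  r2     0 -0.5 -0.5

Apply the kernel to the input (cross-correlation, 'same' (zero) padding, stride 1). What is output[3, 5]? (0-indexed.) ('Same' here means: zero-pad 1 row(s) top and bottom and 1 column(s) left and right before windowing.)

The receptive field on the zero-padded input at this output position is [2.3 -1.2 0 / -0.9 2.6 0 / 4.7 1.5 0]. Elementwise product with the kernel and sum: -1.2·0.5 + 0·1 + -0.9·0.5 + 2.6·0.5 + 0·2 + 1.5·-0.5 + 0·-0.5.

-0.5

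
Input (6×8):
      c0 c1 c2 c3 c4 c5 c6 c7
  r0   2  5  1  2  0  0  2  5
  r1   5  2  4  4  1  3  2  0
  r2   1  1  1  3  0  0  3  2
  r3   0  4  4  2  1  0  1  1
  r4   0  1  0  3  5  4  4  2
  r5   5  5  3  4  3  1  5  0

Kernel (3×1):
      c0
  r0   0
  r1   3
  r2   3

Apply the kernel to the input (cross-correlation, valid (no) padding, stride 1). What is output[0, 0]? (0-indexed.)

The receptive field on the input at this output position is [2 / 5 / 1]. Elementwise product with the kernel and sum: 5·3 + 1·3.

18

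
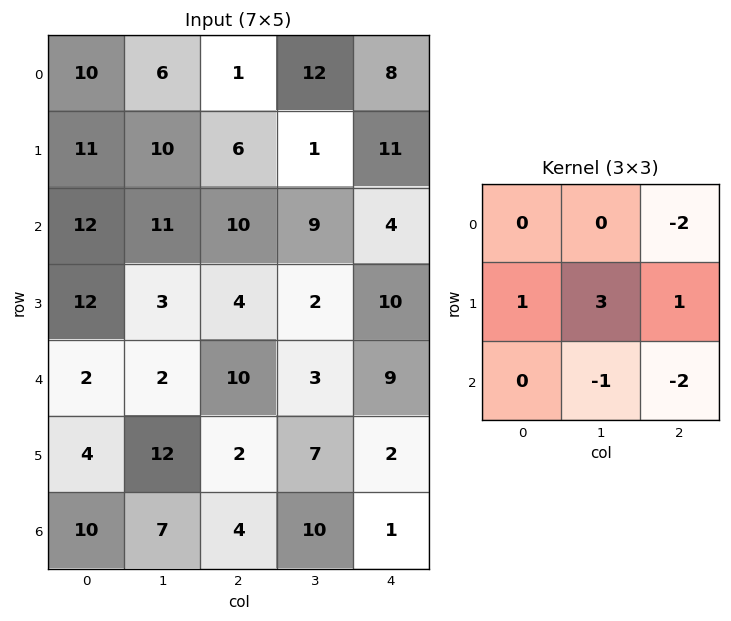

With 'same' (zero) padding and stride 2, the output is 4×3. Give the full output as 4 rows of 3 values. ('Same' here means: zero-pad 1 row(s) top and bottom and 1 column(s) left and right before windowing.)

Output[0,0]: The receptive field on the zero-padded input at this output position is [0 0 0 / 0 10 6 / 0 11 10]. Elementwise product with the kernel and sum: 0·-2 + 0·1 + 10·3 + 6·1 + 11·-1 + 10·-2.

5 13 25
9 40 11
-26 15 28
13 15 13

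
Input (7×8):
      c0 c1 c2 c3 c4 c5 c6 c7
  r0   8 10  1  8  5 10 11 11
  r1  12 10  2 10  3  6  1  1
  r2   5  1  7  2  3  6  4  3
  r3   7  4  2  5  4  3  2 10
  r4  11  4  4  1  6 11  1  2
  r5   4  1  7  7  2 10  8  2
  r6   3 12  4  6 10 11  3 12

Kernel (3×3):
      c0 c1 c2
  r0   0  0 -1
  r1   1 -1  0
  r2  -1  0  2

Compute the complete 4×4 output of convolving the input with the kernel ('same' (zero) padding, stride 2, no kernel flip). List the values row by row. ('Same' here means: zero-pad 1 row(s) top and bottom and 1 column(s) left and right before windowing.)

12 19 5 -5
-7 -10 -6 18
-13 8 5 -6
-4 1 -14 6

Output[0,0]: The receptive field on the zero-padded input at this output position is [0 0 0 / 0 8 10 / 0 12 10]. Elementwise product with the kernel and sum: 0·-1 + 0·1 + 8·-1 + 0·-1 + 10·2.
Output[0,1]: The receptive field on the zero-padded input at this output position is [0 0 0 / 10 1 8 / 10 2 10]. Elementwise product with the kernel and sum: 0·-1 + 10·1 + 1·-1 + 10·-1 + 10·2.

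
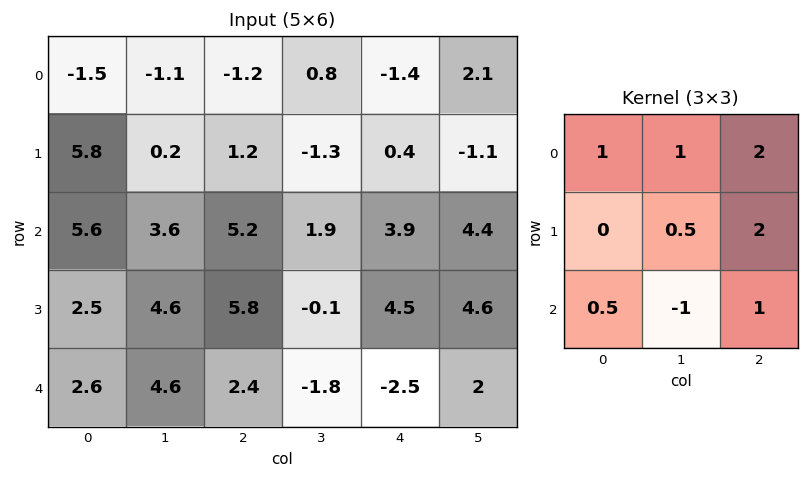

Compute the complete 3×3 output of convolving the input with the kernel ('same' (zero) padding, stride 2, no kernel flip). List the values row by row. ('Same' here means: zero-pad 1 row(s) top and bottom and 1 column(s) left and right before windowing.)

-8.55 -1.4 1.35
18.3 1.6 7.7
22.2 7.8 16.35

Output[0,0]: The receptive field on the zero-padded input at this output position is [0 0 0 / 0 -1.5 -1.1 / 0 5.8 0.2]. Elementwise product with the kernel and sum: 0·1 + 0·1 + 0·2 + -1.5·0.5 + -1.1·2 + 0·0.5 + 5.8·-1 + 0.2·1.
Output[0,1]: The receptive field on the zero-padded input at this output position is [0 0 0 / -1.1 -1.2 0.8 / 0.2 1.2 -1.3]. Elementwise product with the kernel and sum: 0·1 + 0·1 + 0·2 + -1.2·0.5 + 0.8·2 + 0.2·0.5 + 1.2·-1 + -1.3·1.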